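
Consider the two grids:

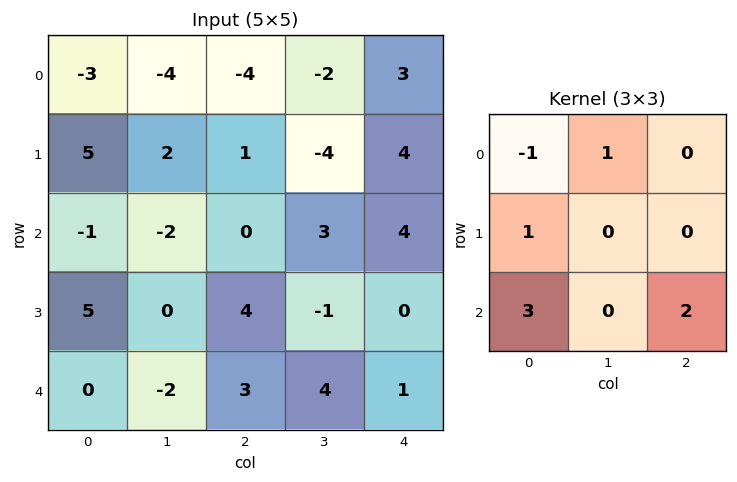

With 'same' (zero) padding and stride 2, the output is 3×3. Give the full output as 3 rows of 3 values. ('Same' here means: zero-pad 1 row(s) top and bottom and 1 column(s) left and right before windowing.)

Output[0,0]: The receptive field on the zero-padded input at this output position is [0 0 0 / 0 -3 -4 / 0 5 2]. Elementwise product with the kernel and sum: 0·-1 + 0·1 + 0·1 + 0·3 + 2·2.

4 -6 -14
5 -5 8
5 2 5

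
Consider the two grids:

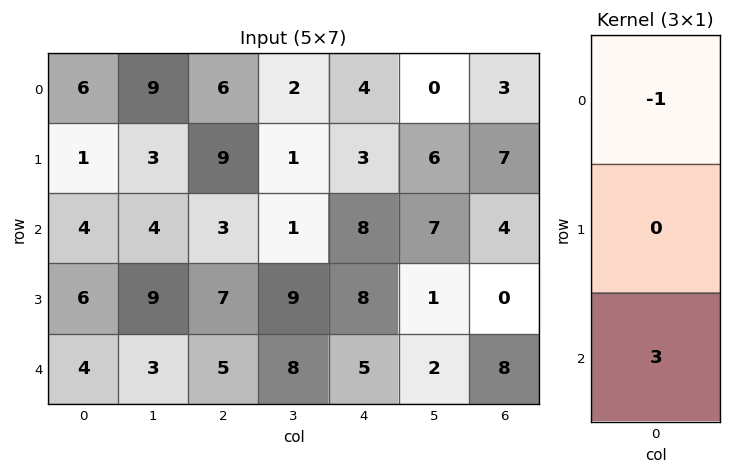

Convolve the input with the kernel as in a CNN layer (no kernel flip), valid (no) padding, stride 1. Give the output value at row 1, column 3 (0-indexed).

26

The receptive field on the input at this output position is [1 / 1 / 9]. Elementwise product with the kernel and sum: 1·-1 + 9·3.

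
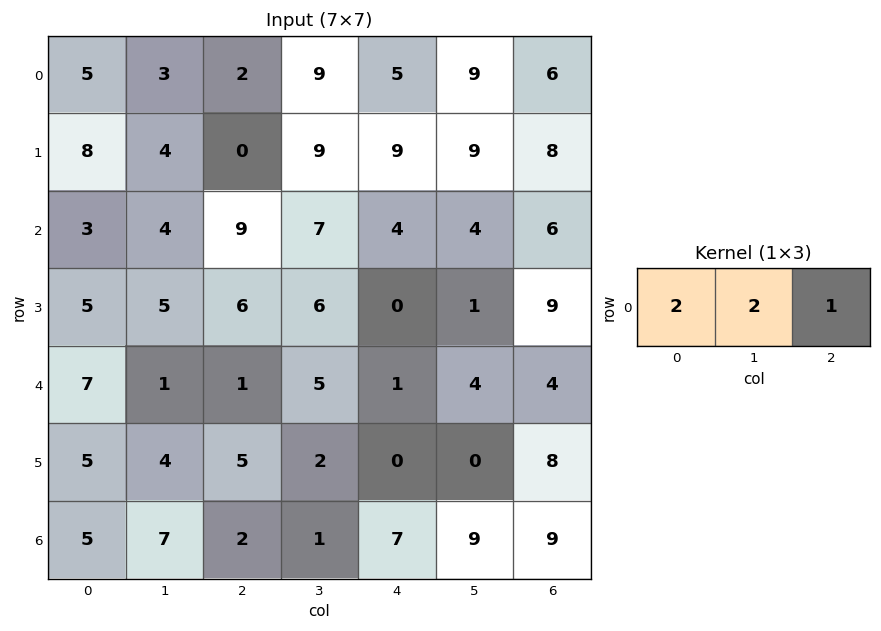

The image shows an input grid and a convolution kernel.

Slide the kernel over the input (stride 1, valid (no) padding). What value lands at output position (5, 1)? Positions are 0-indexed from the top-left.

20

The receptive field on the input at this output position is [4 5 2]. Elementwise product with the kernel and sum: 4·2 + 5·2 + 2·1.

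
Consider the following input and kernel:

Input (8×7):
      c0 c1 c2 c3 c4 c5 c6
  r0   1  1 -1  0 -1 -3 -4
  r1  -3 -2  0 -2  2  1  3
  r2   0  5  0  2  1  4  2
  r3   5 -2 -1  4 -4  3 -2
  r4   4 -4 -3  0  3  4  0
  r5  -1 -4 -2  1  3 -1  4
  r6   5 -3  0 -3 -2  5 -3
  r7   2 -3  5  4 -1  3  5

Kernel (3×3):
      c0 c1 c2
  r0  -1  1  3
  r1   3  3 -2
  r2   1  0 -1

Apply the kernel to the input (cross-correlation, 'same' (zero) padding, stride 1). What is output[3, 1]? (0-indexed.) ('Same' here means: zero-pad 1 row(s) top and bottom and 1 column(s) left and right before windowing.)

The receptive field on the zero-padded input at this output position is [0 5 0 / 5 -2 -1 / 4 -4 -3]. Elementwise product with the kernel and sum: 0·-1 + 5·1 + 0·3 + 5·3 + -2·3 + -1·-2 + 4·1 + -3·-1.

23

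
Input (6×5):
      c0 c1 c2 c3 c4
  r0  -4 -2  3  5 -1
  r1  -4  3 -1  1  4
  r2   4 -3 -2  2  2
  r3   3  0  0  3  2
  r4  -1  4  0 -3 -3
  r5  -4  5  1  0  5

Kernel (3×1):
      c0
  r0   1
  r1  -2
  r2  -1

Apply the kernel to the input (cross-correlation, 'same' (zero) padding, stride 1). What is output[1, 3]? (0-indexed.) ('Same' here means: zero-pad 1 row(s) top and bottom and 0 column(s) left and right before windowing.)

The receptive field on the zero-padded input at this output position is [5 / 1 / 2]. Elementwise product with the kernel and sum: 5·1 + 1·-2 + 2·-1.

1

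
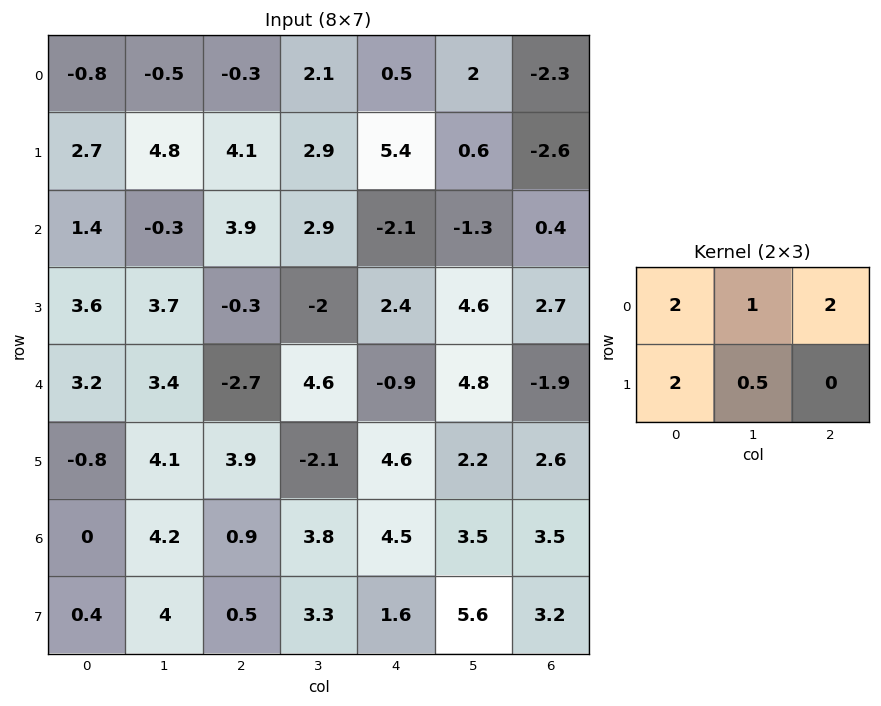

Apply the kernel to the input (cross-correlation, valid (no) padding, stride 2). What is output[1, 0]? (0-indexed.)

19.35

The receptive field on the input at this output position is [1.4 -0.3 3.9 / 3.6 3.7 -0.3]. Elementwise product with the kernel and sum: 1.4·2 + -0.3·1 + 3.9·2 + 3.6·2 + 3.7·0.5.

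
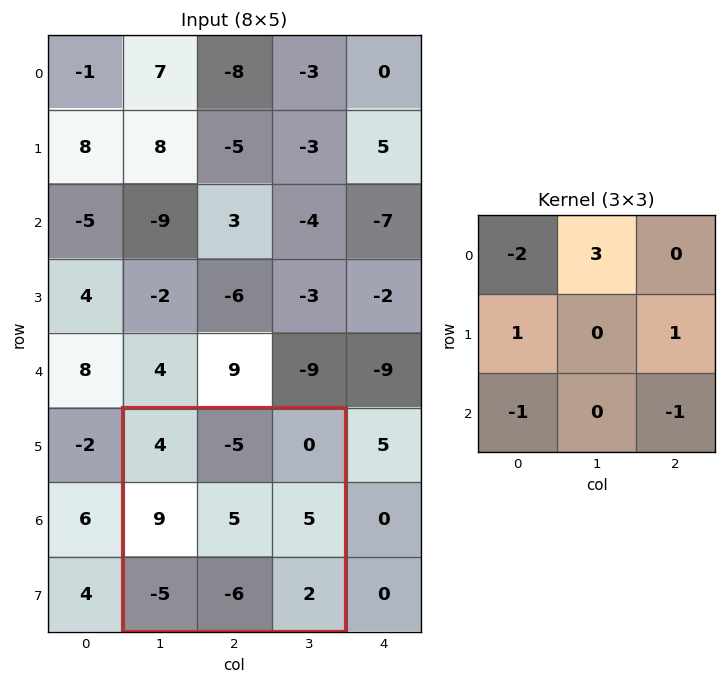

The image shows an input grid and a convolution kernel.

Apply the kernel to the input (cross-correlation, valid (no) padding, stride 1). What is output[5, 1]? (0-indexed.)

-6

The receptive field on the input at this output position is [4 -5 0 / 9 5 5 / -5 -6 2]. Elementwise product with the kernel and sum: 4·-2 + -5·3 + 9·1 + 5·1 + -5·-1 + 2·-1.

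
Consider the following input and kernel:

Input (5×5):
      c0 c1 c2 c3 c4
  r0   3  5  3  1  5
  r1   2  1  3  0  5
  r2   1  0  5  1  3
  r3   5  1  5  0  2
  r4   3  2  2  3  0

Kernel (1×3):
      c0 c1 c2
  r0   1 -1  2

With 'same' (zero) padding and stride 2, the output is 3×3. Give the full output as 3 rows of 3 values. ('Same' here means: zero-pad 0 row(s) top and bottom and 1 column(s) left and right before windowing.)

7 4 -4
-1 -3 -2
1 6 3

Output[0,0]: The receptive field on the zero-padded input at this output position is [0 3 5]. Elementwise product with the kernel and sum: 0·1 + 3·-1 + 5·2.
Output[0,1]: The receptive field on the zero-padded input at this output position is [5 3 1]. Elementwise product with the kernel and sum: 5·1 + 3·-1 + 1·2.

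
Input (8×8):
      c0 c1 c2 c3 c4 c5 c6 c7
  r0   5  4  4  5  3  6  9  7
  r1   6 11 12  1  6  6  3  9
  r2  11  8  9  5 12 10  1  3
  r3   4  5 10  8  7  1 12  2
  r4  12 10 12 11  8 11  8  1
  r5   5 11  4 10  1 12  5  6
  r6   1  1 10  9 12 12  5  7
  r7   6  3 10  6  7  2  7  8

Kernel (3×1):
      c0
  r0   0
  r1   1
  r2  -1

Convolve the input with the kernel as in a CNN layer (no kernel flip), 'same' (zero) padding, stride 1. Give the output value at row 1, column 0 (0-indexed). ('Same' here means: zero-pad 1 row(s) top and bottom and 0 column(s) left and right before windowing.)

-5

The receptive field on the zero-padded input at this output position is [5 / 6 / 11]. Elementwise product with the kernel and sum: 6·1 + 11·-1.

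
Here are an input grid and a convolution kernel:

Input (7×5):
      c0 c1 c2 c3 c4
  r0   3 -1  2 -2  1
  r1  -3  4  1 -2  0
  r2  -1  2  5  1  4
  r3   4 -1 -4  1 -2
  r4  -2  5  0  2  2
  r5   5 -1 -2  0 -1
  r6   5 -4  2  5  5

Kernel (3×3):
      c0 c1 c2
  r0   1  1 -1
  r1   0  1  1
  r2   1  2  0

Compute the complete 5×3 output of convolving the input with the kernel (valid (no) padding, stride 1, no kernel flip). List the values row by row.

Output[0,0]: The receptive field on the input at this output position is [3 -1 2 / -3 4 1 / -1 2 5]. Elementwise product with the kernel and sum: 3·1 + -1·1 + 2·-1 + 4·1 + 1·1 + -1·1 + 2·2.

8 14 4
9 4 2
-1 8 5
15 -9 1
-3 1 11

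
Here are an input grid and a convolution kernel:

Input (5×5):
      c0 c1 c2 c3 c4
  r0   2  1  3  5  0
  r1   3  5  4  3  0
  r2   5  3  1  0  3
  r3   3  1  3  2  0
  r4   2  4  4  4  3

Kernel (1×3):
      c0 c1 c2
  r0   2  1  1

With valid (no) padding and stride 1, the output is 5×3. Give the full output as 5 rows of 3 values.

8 10 11
15 17 11
14 7 5
10 7 8
12 16 15

Output[0,0]: The receptive field on the input at this output position is [2 1 3]. Elementwise product with the kernel and sum: 2·2 + 1·1 + 3·1.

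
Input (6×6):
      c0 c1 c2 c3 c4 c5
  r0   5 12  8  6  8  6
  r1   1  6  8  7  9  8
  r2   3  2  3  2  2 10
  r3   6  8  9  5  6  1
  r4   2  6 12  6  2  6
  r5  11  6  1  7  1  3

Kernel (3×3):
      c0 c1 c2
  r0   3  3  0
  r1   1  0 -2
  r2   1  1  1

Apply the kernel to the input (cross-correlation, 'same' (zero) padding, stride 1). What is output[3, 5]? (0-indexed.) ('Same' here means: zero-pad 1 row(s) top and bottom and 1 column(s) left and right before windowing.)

50

The receptive field on the zero-padded input at this output position is [2 10 0 / 6 1 0 / 2 6 0]. Elementwise product with the kernel and sum: 2·3 + 10·3 + 6·1 + 0·-2 + 2·1 + 6·1 + 0·1.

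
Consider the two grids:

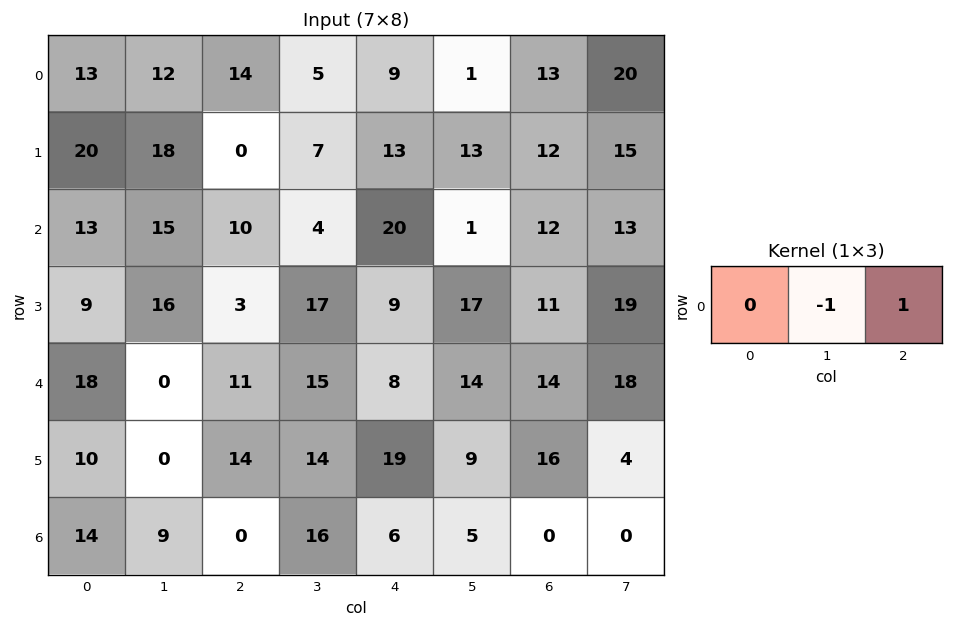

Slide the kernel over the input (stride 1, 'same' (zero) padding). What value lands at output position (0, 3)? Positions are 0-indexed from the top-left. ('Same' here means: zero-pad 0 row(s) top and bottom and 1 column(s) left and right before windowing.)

4

The receptive field on the zero-padded input at this output position is [14 5 9]. Elementwise product with the kernel and sum: 5·-1 + 9·1.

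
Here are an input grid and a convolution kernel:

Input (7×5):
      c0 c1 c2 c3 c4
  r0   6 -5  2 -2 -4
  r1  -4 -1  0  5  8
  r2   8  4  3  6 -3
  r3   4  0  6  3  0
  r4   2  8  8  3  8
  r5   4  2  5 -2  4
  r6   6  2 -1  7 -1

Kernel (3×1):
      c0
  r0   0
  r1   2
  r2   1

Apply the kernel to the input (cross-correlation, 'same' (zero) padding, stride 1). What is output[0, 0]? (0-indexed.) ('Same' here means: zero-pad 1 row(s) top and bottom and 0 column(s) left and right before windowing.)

The receptive field on the zero-padded input at this output position is [0 / 6 / -4]. Elementwise product with the kernel and sum: 6·2 + -4·1.

8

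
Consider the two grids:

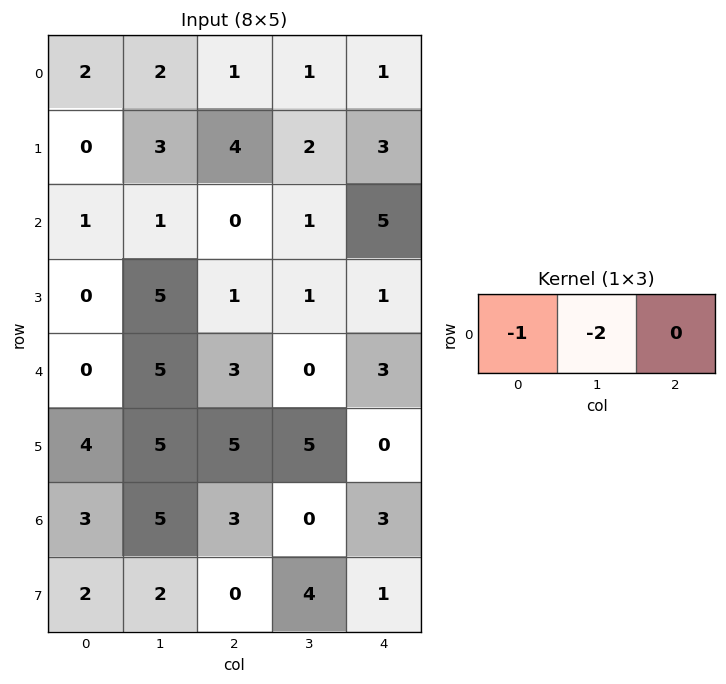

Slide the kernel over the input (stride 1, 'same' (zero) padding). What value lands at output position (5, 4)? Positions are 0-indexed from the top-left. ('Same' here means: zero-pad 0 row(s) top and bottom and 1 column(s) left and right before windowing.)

The receptive field on the zero-padded input at this output position is [5 0 0]. Elementwise product with the kernel and sum: 5·-1 + 0·-2.

-5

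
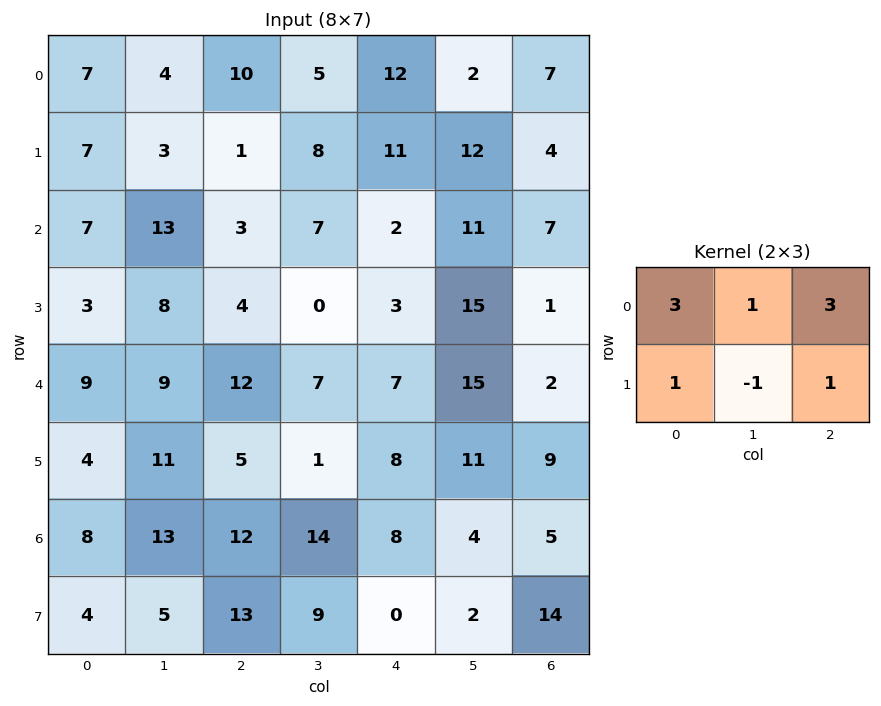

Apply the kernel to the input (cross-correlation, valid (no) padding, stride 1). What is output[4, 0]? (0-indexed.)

The receptive field on the input at this output position is [9 9 12 / 4 11 5]. Elementwise product with the kernel and sum: 9·3 + 9·1 + 12·3 + 4·1 + 11·-1 + 5·1.

70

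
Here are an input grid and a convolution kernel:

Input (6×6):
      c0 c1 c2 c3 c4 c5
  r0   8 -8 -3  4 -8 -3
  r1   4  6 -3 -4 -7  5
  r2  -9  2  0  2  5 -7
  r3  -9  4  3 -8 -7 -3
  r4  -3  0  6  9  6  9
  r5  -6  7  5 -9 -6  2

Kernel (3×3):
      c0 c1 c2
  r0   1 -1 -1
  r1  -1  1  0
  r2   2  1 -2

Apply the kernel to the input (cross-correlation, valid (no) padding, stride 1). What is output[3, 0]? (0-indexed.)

The receptive field on the input at this output position is [-9 4 3 / -3 0 6 / -6 7 5]. Elementwise product with the kernel and sum: -9·1 + 4·-1 + 3·-1 + -3·-1 + 0·1 + -6·2 + 7·1 + 5·-2.

-28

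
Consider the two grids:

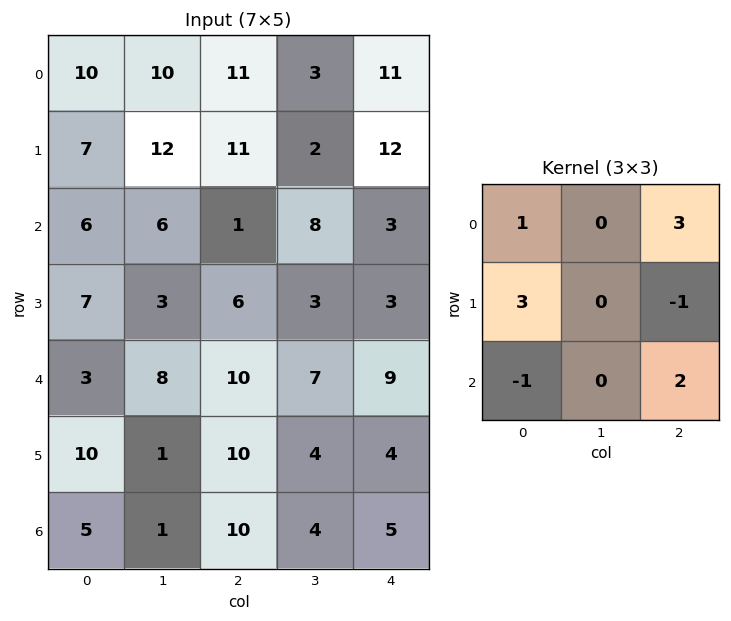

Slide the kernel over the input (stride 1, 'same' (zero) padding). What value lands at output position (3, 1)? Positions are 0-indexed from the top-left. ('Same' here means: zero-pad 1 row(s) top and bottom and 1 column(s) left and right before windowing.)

The receptive field on the zero-padded input at this output position is [6 6 1 / 7 3 6 / 3 8 10]. Elementwise product with the kernel and sum: 6·1 + 1·3 + 7·3 + 6·-1 + 3·-1 + 10·2.

41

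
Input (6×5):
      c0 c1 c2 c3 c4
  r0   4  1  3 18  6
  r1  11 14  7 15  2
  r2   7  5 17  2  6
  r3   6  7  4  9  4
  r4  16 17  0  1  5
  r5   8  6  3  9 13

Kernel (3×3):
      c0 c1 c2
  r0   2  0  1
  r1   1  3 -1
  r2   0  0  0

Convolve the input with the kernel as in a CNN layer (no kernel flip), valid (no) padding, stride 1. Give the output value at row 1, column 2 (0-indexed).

The receptive field on the input at this output position is [7 15 2 / 17 2 6 / 4 9 4]. Elementwise product with the kernel and sum: 7·2 + 2·1 + 17·1 + 2·3 + 6·-1.

33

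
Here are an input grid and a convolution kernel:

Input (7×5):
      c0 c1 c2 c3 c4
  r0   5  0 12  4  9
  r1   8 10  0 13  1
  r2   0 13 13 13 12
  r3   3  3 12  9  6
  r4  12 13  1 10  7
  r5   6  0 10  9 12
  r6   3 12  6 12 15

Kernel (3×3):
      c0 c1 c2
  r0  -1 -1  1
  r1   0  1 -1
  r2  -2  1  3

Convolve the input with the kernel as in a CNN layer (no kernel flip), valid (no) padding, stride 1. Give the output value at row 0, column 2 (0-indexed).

The receptive field on the input at this output position is [12 4 9 / 0 13 1 / 13 13 12]. Elementwise product with the kernel and sum: 12·-1 + 4·-1 + 9·1 + 13·1 + 1·-1 + 13·-2 + 13·1 + 12·3.

28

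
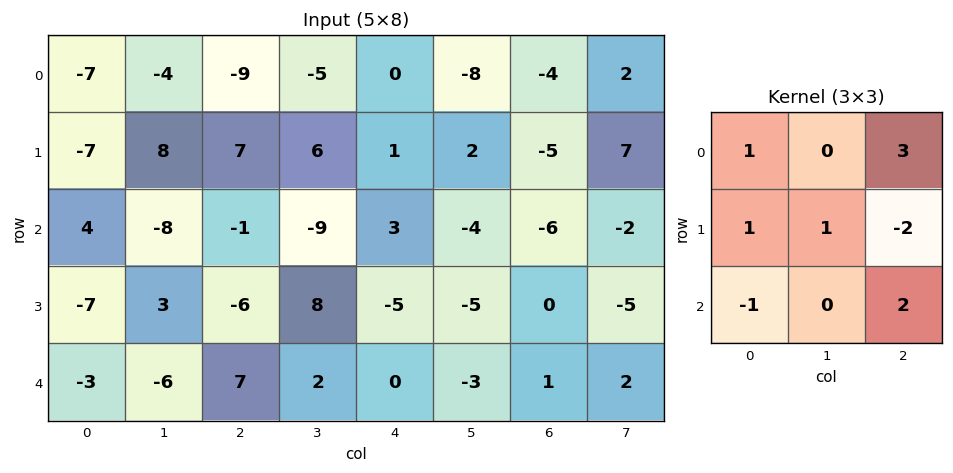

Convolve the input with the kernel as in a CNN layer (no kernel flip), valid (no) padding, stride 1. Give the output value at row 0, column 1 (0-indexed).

-26

The receptive field on the input at this output position is [-4 -9 -5 / 8 7 6 / -8 -1 -9]. Elementwise product with the kernel and sum: -4·1 + -5·3 + 8·1 + 7·1 + 6·-2 + -8·-1 + -9·2.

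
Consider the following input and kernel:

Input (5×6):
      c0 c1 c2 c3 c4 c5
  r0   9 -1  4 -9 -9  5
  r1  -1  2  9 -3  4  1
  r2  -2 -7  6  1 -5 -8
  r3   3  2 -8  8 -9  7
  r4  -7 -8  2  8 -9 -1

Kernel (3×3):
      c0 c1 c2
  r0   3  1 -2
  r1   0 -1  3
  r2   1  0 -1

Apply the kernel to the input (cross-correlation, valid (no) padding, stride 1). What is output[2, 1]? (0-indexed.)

The receptive field on the input at this output position is [-7 6 1 / 2 -8 8 / -8 2 8]. Elementwise product with the kernel and sum: -7·3 + 6·1 + 1·-2 + -8·-1 + 8·3 + -8·1 + 8·-1.

-1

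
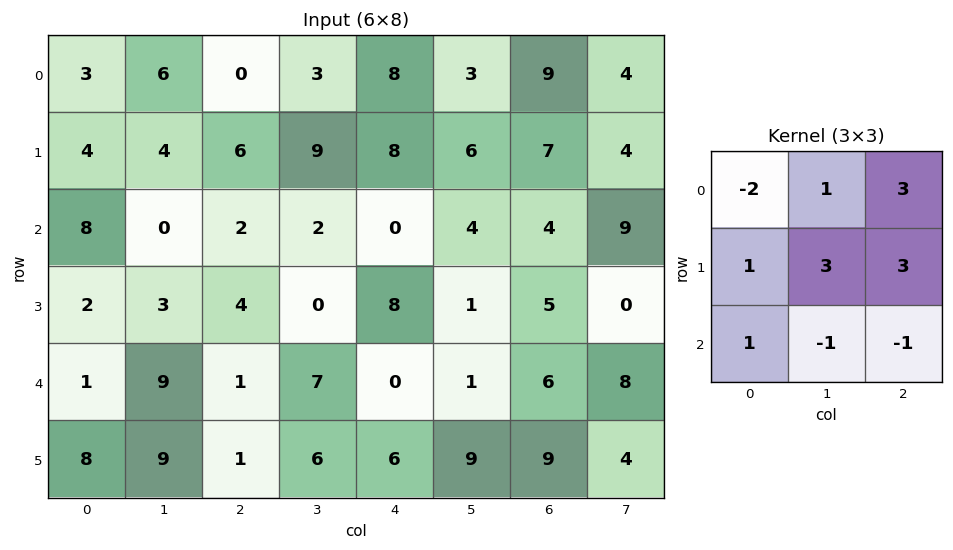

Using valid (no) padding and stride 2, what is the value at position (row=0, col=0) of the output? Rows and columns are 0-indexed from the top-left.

The receptive field on the input at this output position is [3 6 0 / 4 4 6 / 8 0 2]. Elementwise product with the kernel and sum: 3·-2 + 6·1 + 0·3 + 4·1 + 4·3 + 6·3 + 8·1 + 0·-1 + 2·-1.

40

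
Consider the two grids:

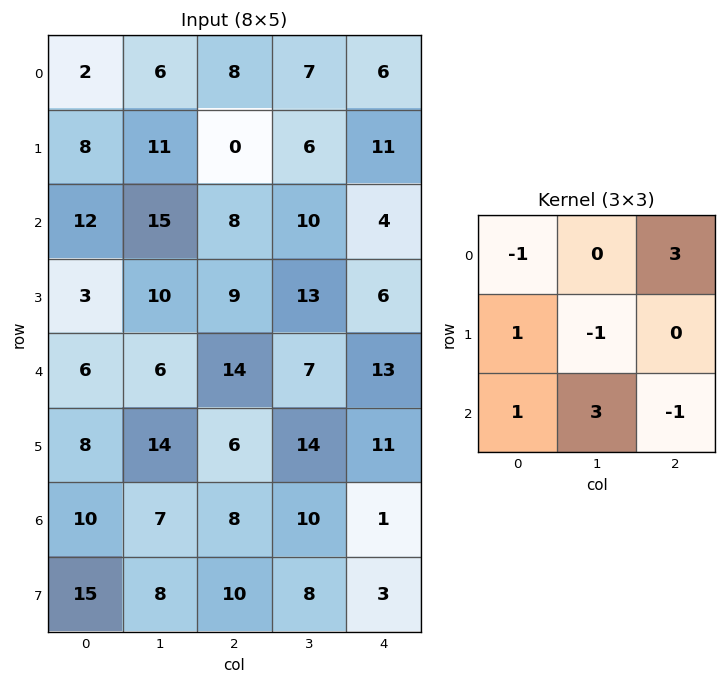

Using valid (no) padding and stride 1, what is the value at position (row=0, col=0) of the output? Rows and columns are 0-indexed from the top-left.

68

The receptive field on the input at this output position is [2 6 8 / 8 11 0 / 12 15 8]. Elementwise product with the kernel and sum: 2·-1 + 8·3 + 8·1 + 11·-1 + 12·1 + 15·3 + 8·-1.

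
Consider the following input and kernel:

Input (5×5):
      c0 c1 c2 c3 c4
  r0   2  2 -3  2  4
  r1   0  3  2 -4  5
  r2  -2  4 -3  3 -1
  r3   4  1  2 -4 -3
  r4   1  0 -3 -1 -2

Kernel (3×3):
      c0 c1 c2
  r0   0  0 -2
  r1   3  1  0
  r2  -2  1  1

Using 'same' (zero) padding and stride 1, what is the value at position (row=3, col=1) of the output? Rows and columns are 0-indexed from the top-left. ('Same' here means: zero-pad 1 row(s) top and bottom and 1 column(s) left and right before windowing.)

14

The receptive field on the zero-padded input at this output position is [-2 4 -3 / 4 1 2 / 1 0 -3]. Elementwise product with the kernel and sum: -3·-2 + 4·3 + 1·1 + 1·-2 + 0·1 + -3·1.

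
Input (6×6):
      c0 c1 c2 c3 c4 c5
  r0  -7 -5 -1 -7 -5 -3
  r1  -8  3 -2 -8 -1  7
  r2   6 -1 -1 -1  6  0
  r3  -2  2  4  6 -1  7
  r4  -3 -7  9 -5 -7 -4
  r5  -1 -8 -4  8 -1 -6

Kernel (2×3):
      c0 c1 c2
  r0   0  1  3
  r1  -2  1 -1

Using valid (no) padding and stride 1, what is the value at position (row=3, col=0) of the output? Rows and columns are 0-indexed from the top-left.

The receptive field on the input at this output position is [-2 2 4 / -3 -7 9]. Elementwise product with the kernel and sum: 2·1 + 4·3 + -3·-2 + -7·1 + 9·-1.

4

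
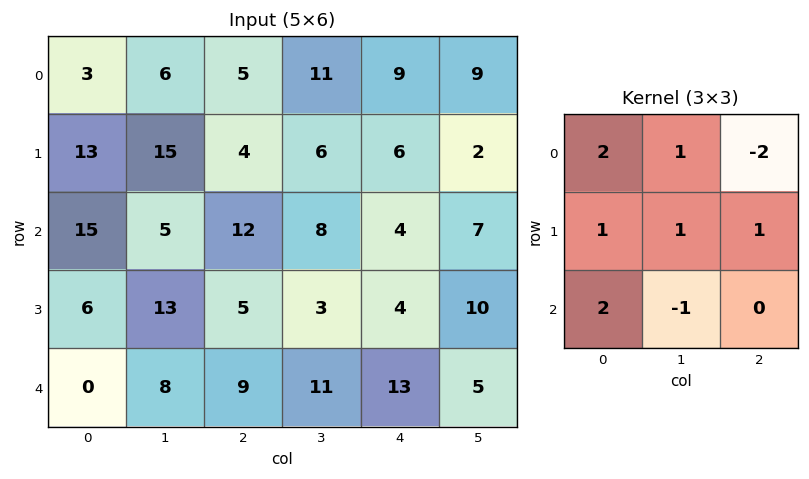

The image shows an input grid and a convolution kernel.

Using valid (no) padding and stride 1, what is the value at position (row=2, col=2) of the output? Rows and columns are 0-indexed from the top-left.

43

The receptive field on the input at this output position is [12 8 4 / 5 3 4 / 9 11 13]. Elementwise product with the kernel and sum: 12·2 + 8·1 + 4·-2 + 5·1 + 3·1 + 4·1 + 9·2 + 11·-1.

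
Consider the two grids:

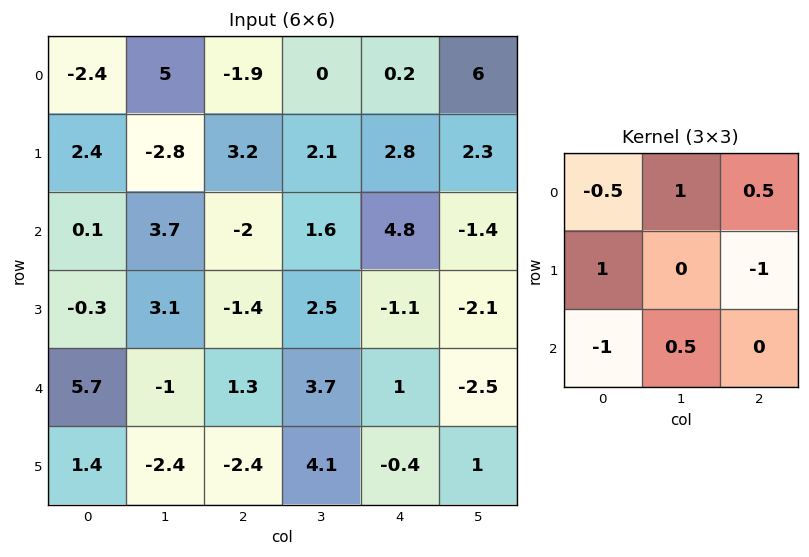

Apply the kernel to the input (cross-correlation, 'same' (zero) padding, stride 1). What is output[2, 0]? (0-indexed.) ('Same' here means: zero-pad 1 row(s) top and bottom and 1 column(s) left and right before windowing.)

-2.85

The receptive field on the zero-padded input at this output position is [0 2.4 -2.8 / 0 0.1 3.7 / 0 -0.3 3.1]. Elementwise product with the kernel and sum: 0·-0.5 + 2.4·1 + -2.8·0.5 + 0·1 + 3.7·-1 + 0·-1 + -0.3·0.5.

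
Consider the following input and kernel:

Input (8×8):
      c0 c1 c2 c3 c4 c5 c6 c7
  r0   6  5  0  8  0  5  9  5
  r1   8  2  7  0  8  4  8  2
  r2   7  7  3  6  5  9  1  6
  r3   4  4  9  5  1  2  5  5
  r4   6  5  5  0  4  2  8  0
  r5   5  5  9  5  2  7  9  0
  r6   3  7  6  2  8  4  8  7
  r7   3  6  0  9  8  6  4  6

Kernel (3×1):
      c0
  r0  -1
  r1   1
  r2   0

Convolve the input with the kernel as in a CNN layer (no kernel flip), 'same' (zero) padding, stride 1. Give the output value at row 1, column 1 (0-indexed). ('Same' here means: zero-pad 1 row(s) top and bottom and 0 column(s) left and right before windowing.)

The receptive field on the zero-padded input at this output position is [5 / 2 / 7]. Elementwise product with the kernel and sum: 5·-1 + 2·1.

-3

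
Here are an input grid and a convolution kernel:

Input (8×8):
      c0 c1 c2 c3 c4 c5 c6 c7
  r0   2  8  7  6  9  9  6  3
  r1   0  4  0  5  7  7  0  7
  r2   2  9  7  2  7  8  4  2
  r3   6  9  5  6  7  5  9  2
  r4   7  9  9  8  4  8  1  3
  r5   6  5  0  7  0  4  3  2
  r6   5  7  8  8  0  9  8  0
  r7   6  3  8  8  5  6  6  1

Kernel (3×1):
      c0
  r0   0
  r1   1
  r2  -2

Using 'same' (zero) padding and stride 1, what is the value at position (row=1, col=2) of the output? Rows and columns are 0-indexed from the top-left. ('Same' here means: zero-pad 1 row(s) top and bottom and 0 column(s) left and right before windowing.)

The receptive field on the zero-padded input at this output position is [7 / 0 / 7]. Elementwise product with the kernel and sum: 0·1 + 7·-2.

-14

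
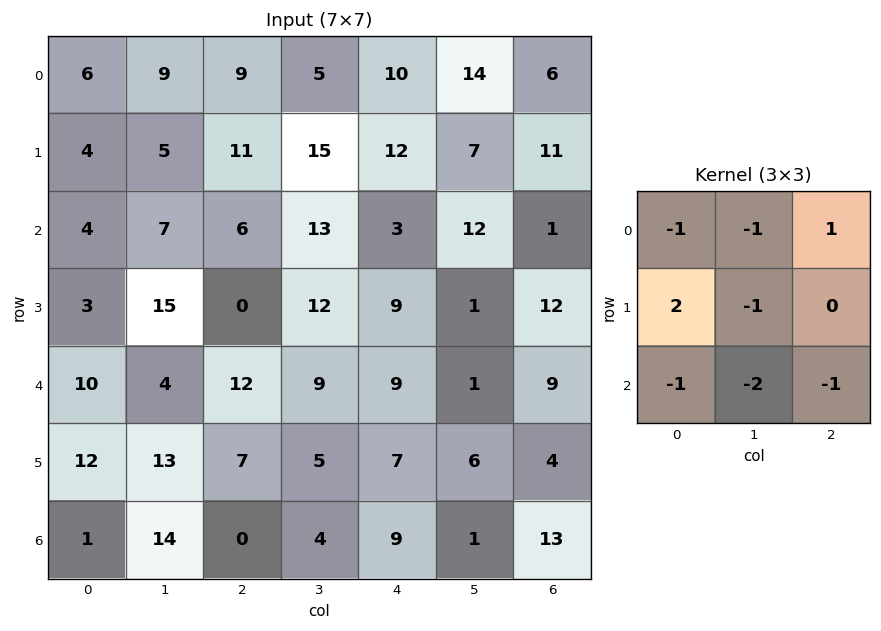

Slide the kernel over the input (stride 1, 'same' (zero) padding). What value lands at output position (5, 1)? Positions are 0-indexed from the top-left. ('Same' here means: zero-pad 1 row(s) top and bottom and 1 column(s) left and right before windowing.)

The receptive field on the zero-padded input at this output position is [10 4 12 / 12 13 7 / 1 14 0]. Elementwise product with the kernel and sum: 10·-1 + 4·-1 + 12·1 + 12·2 + 13·-1 + 1·-1 + 14·-2 + 0·-1.

-20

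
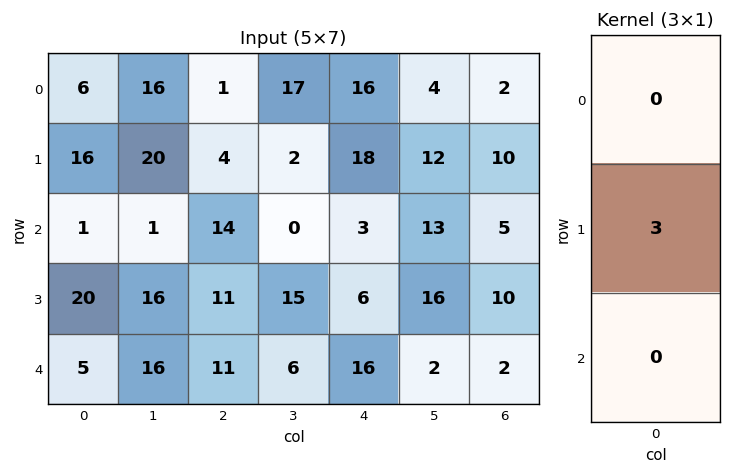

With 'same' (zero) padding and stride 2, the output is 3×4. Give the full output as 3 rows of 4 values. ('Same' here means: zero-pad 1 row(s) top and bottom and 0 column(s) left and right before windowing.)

18 3 48 6
3 42 9 15
15 33 48 6

Output[0,0]: The receptive field on the zero-padded input at this output position is [0 / 6 / 16]. Elementwise product with the kernel and sum: 6·3.
Output[0,1]: The receptive field on the zero-padded input at this output position is [0 / 1 / 4]. Elementwise product with the kernel and sum: 1·3.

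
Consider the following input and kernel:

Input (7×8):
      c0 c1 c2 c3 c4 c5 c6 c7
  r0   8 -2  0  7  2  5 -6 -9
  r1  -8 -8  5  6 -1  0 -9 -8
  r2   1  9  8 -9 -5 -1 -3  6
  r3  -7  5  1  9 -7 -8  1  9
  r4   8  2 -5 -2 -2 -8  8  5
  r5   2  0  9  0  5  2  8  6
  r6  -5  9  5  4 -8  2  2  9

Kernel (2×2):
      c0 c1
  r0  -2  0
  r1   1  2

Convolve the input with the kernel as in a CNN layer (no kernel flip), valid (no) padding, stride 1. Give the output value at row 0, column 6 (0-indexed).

The receptive field on the input at this output position is [-6 -9 / -9 -8]. Elementwise product with the kernel and sum: -6·-2 + -9·1 + -8·2.

-13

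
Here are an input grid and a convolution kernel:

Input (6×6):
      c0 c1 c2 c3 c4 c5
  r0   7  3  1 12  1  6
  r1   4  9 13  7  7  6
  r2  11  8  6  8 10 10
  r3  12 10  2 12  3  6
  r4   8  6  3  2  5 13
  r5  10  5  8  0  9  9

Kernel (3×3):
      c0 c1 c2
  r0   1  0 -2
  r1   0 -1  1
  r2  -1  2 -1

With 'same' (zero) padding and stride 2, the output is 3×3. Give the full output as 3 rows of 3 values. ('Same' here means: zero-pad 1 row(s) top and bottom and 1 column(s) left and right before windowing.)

-5 21 6
-7 -21 -17
-7 -4 17

Output[0,0]: The receptive field on the zero-padded input at this output position is [0 0 0 / 0 7 3 / 0 4 9]. Elementwise product with the kernel and sum: 0·1 + 0·-2 + 7·-1 + 3·1 + 0·-1 + 4·2 + 9·-1.
Output[0,1]: The receptive field on the zero-padded input at this output position is [0 0 0 / 3 1 12 / 9 13 7]. Elementwise product with the kernel and sum: 0·1 + 0·-2 + 1·-1 + 12·1 + 9·-1 + 13·2 + 7·-1.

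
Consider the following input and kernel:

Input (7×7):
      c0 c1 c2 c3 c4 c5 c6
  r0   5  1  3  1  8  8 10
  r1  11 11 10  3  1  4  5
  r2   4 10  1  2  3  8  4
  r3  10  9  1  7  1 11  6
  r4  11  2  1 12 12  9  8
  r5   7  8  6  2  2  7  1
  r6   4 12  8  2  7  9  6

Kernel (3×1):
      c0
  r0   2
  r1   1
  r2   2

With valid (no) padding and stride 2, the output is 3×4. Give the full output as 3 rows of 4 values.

Output[0,0]: The receptive field on the input at this output position is [5 / 11 / 4]. Elementwise product with the kernel and sum: 5·2 + 11·1 + 4·2.

29 18 23 33
40 5 31 30
37 24 40 29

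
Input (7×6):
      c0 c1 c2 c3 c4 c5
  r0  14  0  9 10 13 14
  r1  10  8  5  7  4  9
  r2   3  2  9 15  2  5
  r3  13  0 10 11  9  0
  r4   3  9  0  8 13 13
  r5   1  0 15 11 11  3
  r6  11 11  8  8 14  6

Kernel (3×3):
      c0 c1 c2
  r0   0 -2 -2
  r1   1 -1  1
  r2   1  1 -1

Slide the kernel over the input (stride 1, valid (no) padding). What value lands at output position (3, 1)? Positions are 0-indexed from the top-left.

The receptive field on the input at this output position is [0 10 11 / 9 0 8 / 0 15 11]. Elementwise product with the kernel and sum: 10·-2 + 11·-2 + 9·1 + 0·-1 + 8·1 + 0·1 + 15·1 + 11·-1.

-21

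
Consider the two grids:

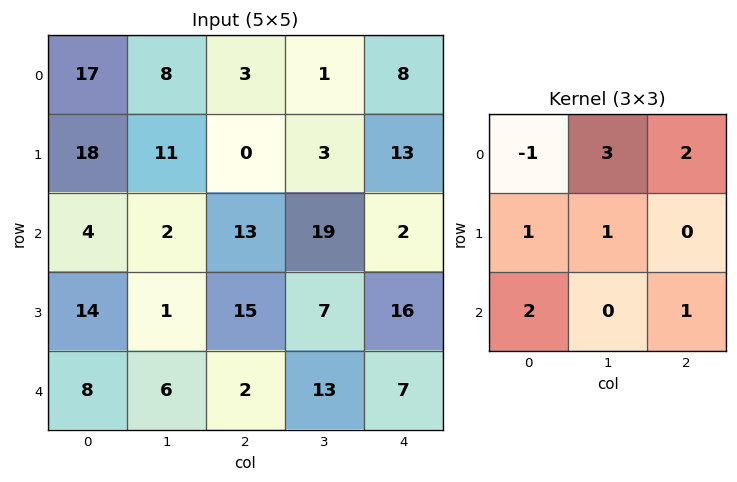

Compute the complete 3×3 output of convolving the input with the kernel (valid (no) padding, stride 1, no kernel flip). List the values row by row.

Output[0,0]: The receptive field on the input at this output position is [17 8 3 / 18 11 0 / 4 2 13]. Elementwise product with the kernel and sum: 17·-1 + 8·3 + 3·2 + 18·1 + 11·1 + 4·2 + 13·1.

63 37 47
64 19 113
61 116 81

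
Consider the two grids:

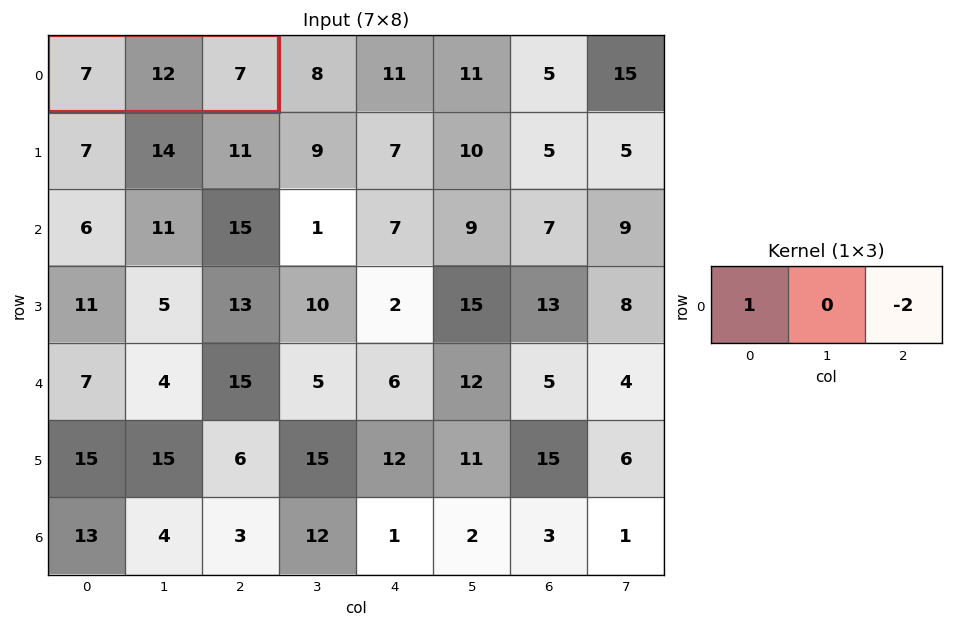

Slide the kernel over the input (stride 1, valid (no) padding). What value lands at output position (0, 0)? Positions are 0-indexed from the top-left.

-7

The receptive field on the input at this output position is [7 12 7]. Elementwise product with the kernel and sum: 7·1 + 7·-2.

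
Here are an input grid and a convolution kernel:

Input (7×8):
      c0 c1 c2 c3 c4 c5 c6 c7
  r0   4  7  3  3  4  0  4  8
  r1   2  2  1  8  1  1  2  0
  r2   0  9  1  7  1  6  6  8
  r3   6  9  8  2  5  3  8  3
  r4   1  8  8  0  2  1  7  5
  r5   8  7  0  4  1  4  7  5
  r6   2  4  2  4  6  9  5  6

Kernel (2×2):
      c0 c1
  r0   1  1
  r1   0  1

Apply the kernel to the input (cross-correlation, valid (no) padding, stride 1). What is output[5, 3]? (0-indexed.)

11

The receptive field on the input at this output position is [4 1 / 4 6]. Elementwise product with the kernel and sum: 4·1 + 1·1 + 6·1.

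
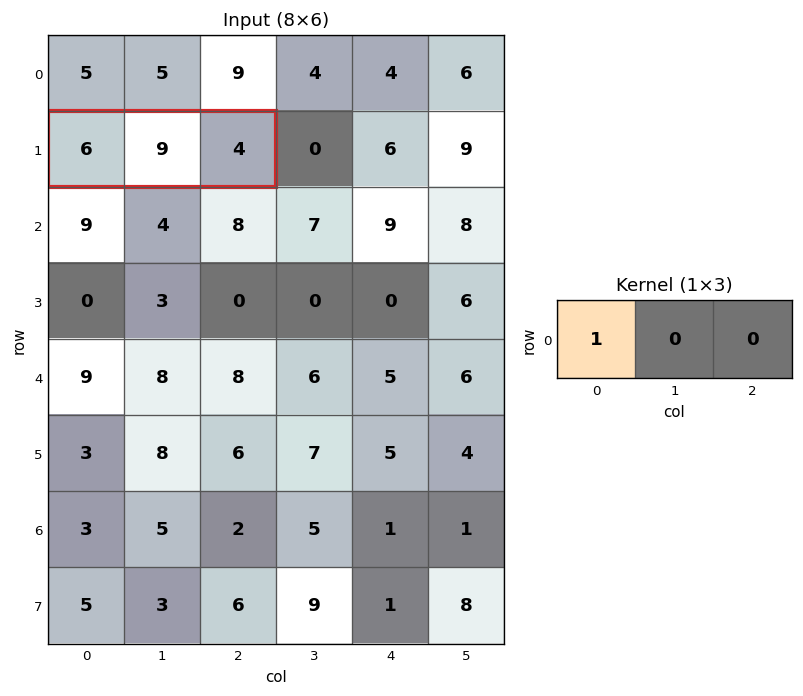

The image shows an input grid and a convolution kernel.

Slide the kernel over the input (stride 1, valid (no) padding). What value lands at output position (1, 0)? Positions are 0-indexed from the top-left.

6

The receptive field on the input at this output position is [6 9 4]. Elementwise product with the kernel and sum: 6·1.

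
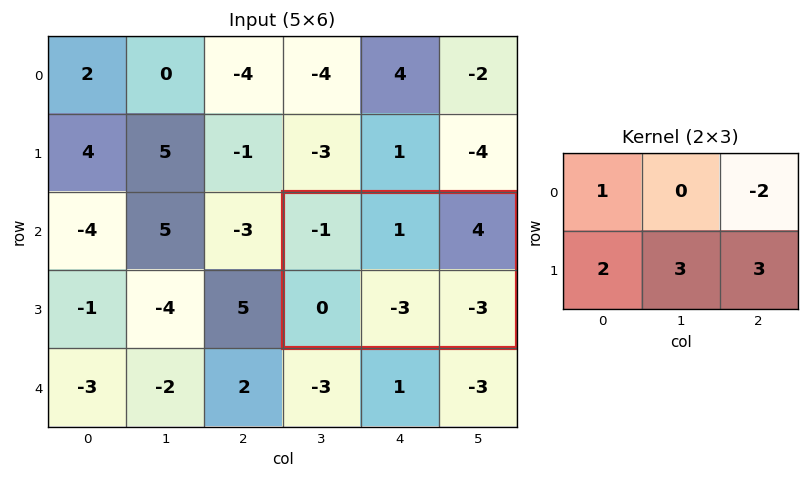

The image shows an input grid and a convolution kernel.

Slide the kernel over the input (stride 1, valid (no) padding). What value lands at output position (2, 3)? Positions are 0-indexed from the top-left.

-27

The receptive field on the input at this output position is [-1 1 4 / 0 -3 -3]. Elementwise product with the kernel and sum: -1·1 + 4·-2 + 0·2 + -3·3 + -3·3.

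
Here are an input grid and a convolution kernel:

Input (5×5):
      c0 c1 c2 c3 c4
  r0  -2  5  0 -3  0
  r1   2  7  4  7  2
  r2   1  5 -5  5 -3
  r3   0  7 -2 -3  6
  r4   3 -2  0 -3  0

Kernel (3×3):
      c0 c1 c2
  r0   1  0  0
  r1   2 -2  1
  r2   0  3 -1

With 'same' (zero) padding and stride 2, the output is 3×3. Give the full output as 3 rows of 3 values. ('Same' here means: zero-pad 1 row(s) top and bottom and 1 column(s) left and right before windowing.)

Output[0,0]: The receptive field on the zero-padded input at this output position is [0 0 0 / 0 -2 5 / 0 2 7]. Elementwise product with the kernel and sum: 0·1 + 0·2 + -2·-2 + 5·1 + 2·3 + 7·-1.
Output[0,1]: The receptive field on the zero-padded input at this output position is [0 0 0 / 5 0 -3 / 7 4 7]. Elementwise product with the kernel and sum: 0·1 + 5·2 + 0·-2 + -3·1 + 4·3 + 7·-1.

8 12 0
-4 29 41
-8 0 -9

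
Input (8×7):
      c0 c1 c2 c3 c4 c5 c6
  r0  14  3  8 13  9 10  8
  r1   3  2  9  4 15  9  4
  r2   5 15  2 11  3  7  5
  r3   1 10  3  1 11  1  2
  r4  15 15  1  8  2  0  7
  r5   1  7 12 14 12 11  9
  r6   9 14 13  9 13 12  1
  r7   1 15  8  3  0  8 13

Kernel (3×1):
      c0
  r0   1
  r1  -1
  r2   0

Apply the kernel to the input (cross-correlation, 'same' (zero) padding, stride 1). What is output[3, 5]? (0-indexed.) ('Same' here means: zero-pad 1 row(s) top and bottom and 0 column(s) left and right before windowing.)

The receptive field on the zero-padded input at this output position is [7 / 1 / 0]. Elementwise product with the kernel and sum: 7·1 + 1·-1.

6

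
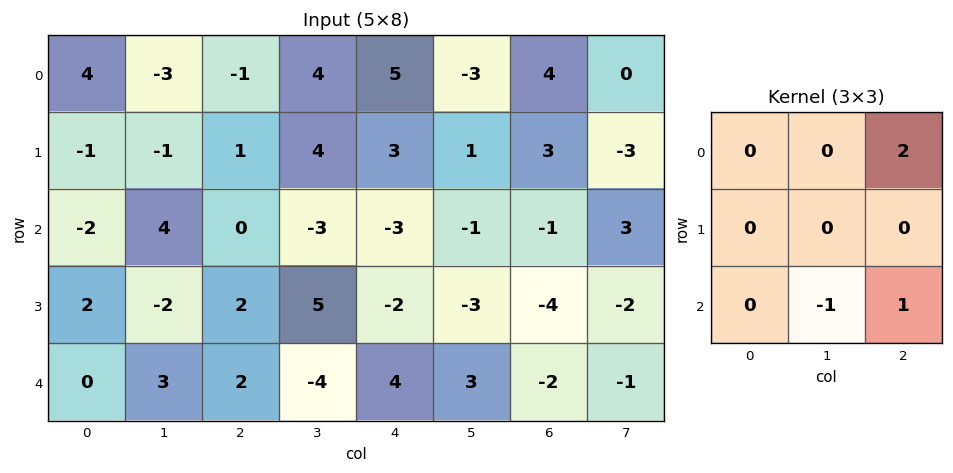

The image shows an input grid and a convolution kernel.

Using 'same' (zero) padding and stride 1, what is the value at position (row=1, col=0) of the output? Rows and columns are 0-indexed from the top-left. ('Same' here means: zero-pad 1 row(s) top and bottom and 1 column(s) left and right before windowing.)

The receptive field on the zero-padded input at this output position is [0 4 -3 / 0 -1 -1 / 0 -2 4]. Elementwise product with the kernel and sum: -3·2 + -2·-1 + 4·1.

0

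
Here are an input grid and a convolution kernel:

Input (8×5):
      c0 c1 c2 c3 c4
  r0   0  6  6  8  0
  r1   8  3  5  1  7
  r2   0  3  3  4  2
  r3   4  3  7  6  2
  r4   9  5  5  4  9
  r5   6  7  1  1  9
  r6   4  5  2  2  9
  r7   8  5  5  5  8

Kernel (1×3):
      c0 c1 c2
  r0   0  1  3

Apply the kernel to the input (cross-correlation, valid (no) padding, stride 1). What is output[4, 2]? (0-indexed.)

31

The receptive field on the input at this output position is [5 4 9]. Elementwise product with the kernel and sum: 4·1 + 9·3.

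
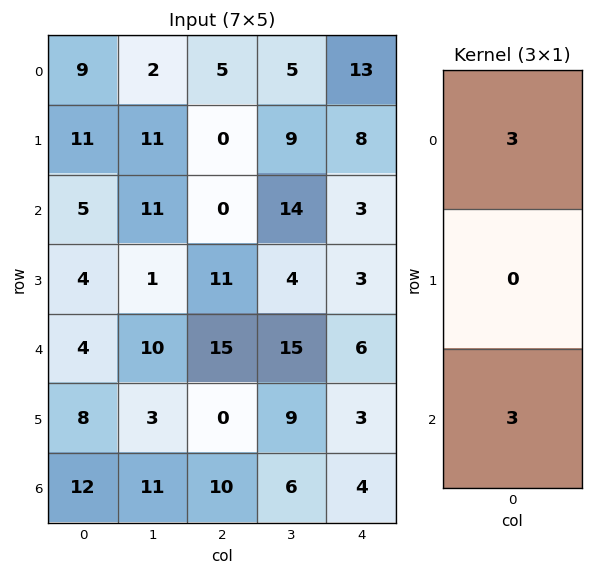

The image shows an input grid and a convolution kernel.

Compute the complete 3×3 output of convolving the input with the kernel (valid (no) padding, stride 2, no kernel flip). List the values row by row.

42 15 48
27 45 27
48 75 30

Output[0,0]: The receptive field on the input at this output position is [9 / 11 / 5]. Elementwise product with the kernel and sum: 9·3 + 5·3.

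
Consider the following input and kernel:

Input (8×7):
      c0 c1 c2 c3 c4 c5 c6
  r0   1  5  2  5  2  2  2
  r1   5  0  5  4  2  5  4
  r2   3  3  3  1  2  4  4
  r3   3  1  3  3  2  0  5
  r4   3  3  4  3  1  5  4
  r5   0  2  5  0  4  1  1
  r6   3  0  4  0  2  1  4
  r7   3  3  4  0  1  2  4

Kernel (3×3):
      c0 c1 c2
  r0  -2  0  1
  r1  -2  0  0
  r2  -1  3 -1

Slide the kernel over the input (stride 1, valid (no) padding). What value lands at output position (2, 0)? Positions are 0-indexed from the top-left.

The receptive field on the input at this output position is [3 3 3 / 3 1 3 / 3 3 4]. Elementwise product with the kernel and sum: 3·-2 + 3·1 + 3·-2 + 3·-1 + 3·3 + 4·-1.

-7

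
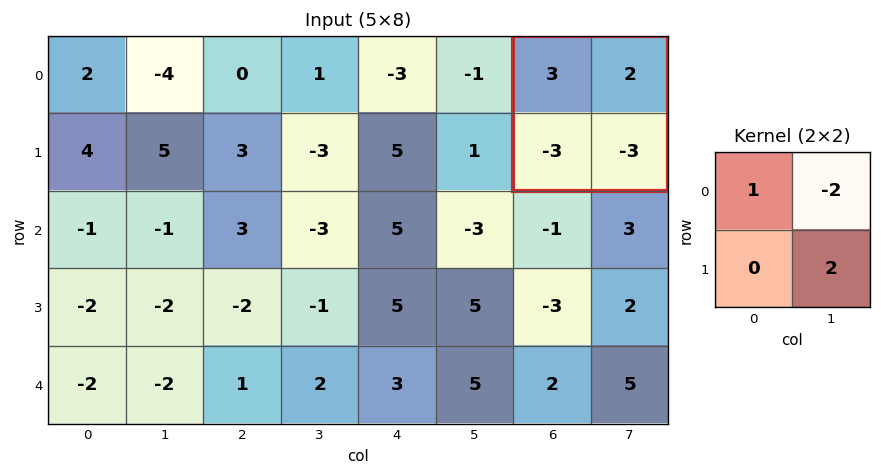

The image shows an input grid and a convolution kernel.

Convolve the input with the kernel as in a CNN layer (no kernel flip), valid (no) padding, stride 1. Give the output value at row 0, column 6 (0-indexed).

The receptive field on the input at this output position is [3 2 / -3 -3]. Elementwise product with the kernel and sum: 3·1 + 2·-2 + -3·2.

-7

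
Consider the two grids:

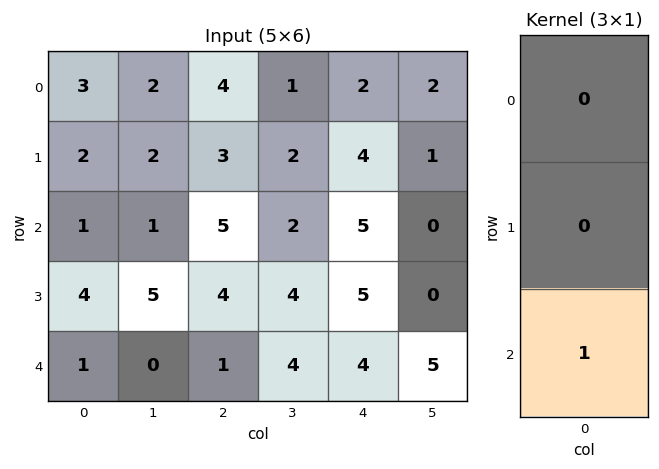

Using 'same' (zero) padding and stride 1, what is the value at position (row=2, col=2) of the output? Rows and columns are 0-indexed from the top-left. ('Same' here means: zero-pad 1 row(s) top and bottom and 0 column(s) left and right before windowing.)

4

The receptive field on the zero-padded input at this output position is [3 / 5 / 4]. Elementwise product with the kernel and sum: 4·1.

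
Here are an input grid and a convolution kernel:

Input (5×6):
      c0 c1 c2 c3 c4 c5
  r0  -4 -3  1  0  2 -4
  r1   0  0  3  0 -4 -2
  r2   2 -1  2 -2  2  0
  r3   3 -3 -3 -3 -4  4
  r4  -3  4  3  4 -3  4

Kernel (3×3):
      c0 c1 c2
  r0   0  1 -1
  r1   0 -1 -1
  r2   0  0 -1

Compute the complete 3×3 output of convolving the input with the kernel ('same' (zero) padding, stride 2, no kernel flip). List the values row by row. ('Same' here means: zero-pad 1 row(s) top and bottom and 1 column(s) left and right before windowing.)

Output[0,0]: The receptive field on the zero-padded input at this output position is [0 0 0 / 0 -4 -3 / 0 0 0]. Elementwise product with the kernel and sum: 0·1 + 0·-1 + -4·-1 + -3·-1 + 0·-1.
Output[0,1]: The receptive field on the zero-padded input at this output position is [0 0 0 / -3 1 0 / 0 3 0]. Elementwise product with the kernel and sum: 0·1 + 0·-1 + 1·-1 + 0·-1 + 0·-1.

7 -1 4
2 6 -8
5 -7 -9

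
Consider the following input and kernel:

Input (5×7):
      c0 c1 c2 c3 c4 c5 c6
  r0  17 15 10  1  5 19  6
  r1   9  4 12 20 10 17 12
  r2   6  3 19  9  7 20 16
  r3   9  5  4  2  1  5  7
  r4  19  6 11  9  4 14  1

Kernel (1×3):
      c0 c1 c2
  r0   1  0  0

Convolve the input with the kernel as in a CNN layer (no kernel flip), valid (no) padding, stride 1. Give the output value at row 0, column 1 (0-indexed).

The receptive field on the input at this output position is [15 10 1]. Elementwise product with the kernel and sum: 15·1.

15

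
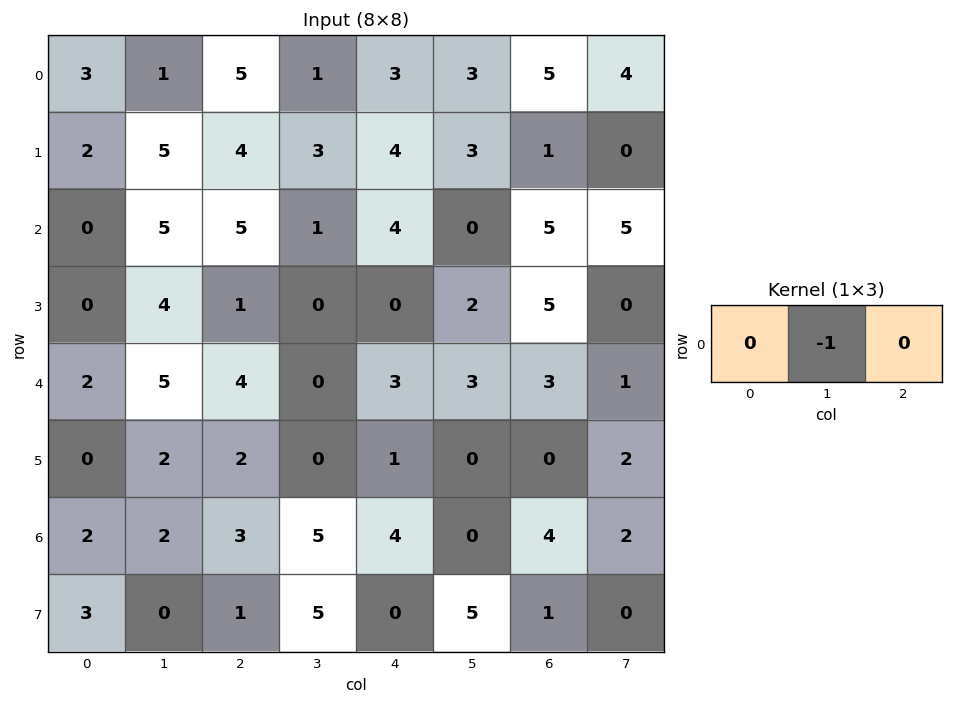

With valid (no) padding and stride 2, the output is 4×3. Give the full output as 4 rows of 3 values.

Output[0,0]: The receptive field on the input at this output position is [3 1 5]. Elementwise product with the kernel and sum: 1·-1.

-1 -1 -3
-5 -1 0
-5 0 -3
-2 -5 0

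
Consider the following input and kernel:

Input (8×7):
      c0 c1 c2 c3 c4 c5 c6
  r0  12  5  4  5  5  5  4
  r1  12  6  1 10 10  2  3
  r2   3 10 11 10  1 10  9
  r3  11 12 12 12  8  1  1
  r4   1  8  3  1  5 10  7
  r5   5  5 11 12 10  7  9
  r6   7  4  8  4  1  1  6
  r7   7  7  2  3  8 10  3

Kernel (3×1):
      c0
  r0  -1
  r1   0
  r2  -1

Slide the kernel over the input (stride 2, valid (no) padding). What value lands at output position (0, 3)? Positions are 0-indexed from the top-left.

The receptive field on the input at this output position is [4 / 3 / 9]. Elementwise product with the kernel and sum: 4·-1 + 9·-1.

-13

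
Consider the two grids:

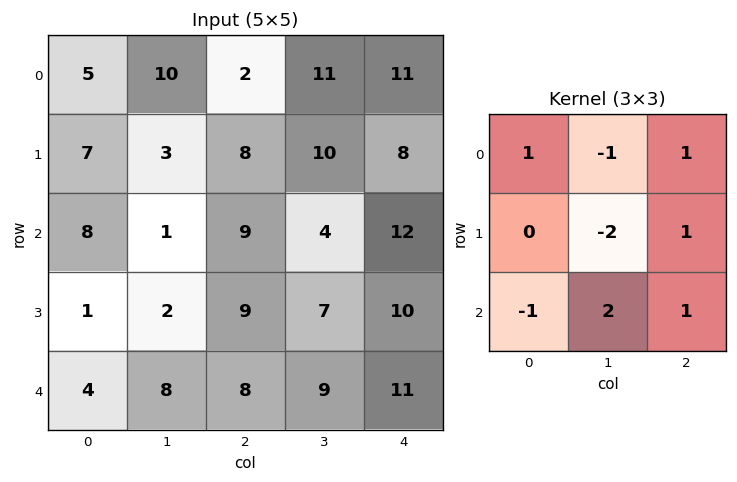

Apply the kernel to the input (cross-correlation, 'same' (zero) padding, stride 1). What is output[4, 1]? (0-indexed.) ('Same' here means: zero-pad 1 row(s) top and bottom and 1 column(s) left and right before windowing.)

0

The receptive field on the zero-padded input at this output position is [1 2 9 / 4 8 8 / 0 0 0]. Elementwise product with the kernel and sum: 1·1 + 2·-1 + 9·1 + 8·-2 + 8·1 + 0·-1 + 0·2 + 0·1.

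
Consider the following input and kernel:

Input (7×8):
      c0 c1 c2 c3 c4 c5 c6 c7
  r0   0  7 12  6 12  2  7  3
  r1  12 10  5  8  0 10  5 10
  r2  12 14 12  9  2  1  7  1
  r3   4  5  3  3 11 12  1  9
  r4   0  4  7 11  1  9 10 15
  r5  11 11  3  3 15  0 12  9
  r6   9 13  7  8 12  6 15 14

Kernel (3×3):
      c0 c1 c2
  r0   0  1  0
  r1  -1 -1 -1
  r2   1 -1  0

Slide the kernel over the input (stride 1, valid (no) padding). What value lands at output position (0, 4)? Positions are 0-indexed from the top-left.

The receptive field on the input at this output position is [12 2 7 / 0 10 5 / 2 1 7]. Elementwise product with the kernel and sum: 2·1 + 0·-1 + 10·-1 + 5·-1 + 2·1 + 1·-1.

-12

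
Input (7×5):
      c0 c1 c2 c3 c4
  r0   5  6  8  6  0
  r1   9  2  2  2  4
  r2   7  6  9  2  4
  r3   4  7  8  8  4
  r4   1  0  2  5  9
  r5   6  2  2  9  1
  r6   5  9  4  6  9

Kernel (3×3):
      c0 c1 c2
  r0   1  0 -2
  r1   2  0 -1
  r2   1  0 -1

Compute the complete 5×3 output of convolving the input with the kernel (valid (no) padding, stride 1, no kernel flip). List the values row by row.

Output[0,0]: The receptive field on the input at this output position is [5 6 8 / 9 2 2 / 7 6 9]. Elementwise product with the kernel and sum: 5·1 + 8·-2 + 9·2 + 2·-1 + 7·1 + 9·-1.
Output[0,1]: The receptive field on the input at this output position is [6 8 6 / 2 2 2 / 6 9 2]. Elementwise product with the kernel and sum: 6·1 + 6·-2 + 2·2 + 2·-1 + 6·1 + 2·-1.

3 0 13
6 7 12
-12 3 6
-8 -21 -4
8 -12 -18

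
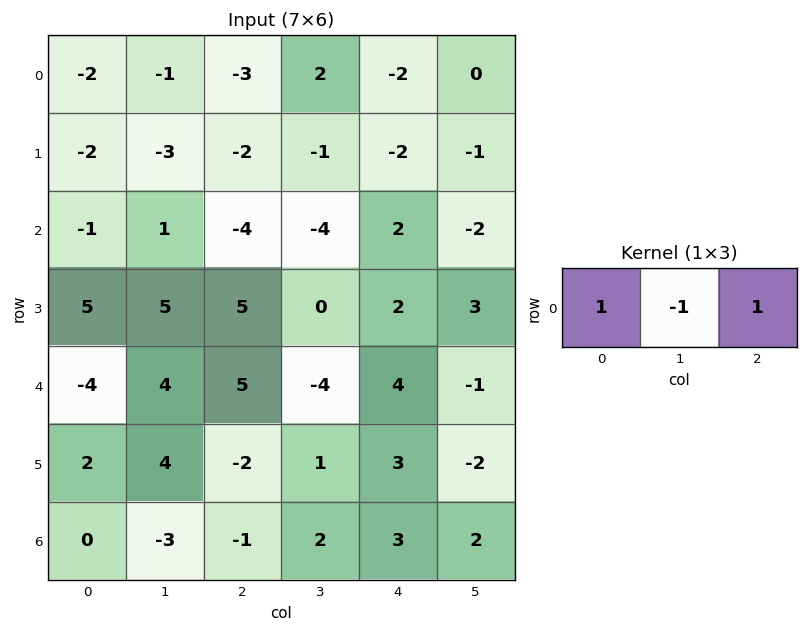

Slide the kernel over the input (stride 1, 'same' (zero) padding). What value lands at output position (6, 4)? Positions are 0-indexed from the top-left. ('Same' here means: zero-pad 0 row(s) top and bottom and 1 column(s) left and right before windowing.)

1

The receptive field on the zero-padded input at this output position is [2 3 2]. Elementwise product with the kernel and sum: 2·1 + 3·-1 + 2·1.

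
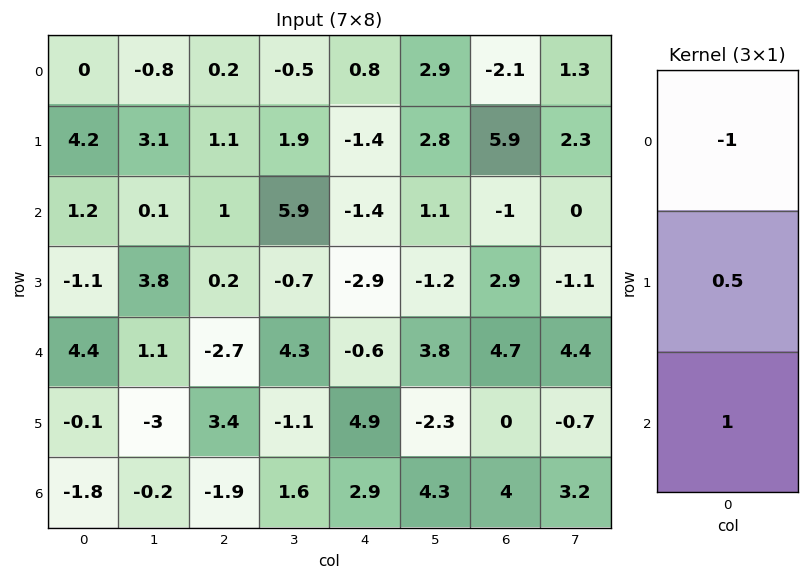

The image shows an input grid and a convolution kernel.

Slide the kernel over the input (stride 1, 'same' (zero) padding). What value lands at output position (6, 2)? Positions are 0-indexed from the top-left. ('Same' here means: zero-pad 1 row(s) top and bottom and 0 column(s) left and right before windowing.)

-4.35

The receptive field on the zero-padded input at this output position is [3.4 / -1.9 / 0]. Elementwise product with the kernel and sum: 3.4·-1 + -1.9·0.5 + 0·1.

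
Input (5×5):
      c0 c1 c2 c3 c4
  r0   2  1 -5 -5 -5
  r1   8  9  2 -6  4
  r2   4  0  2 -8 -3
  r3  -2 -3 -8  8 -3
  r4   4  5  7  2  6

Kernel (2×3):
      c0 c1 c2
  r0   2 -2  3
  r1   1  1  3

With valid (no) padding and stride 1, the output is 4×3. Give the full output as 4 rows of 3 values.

Output[0,0]: The receptive field on the input at this output position is [2 1 -5 / 8 9 2]. Elementwise product with the kernel and sum: 2·2 + 1·-2 + -5·3 + 8·1 + 9·1 + 2·3.

10 -10 -7
14 -26 13
-15 -15 2
8 52 -14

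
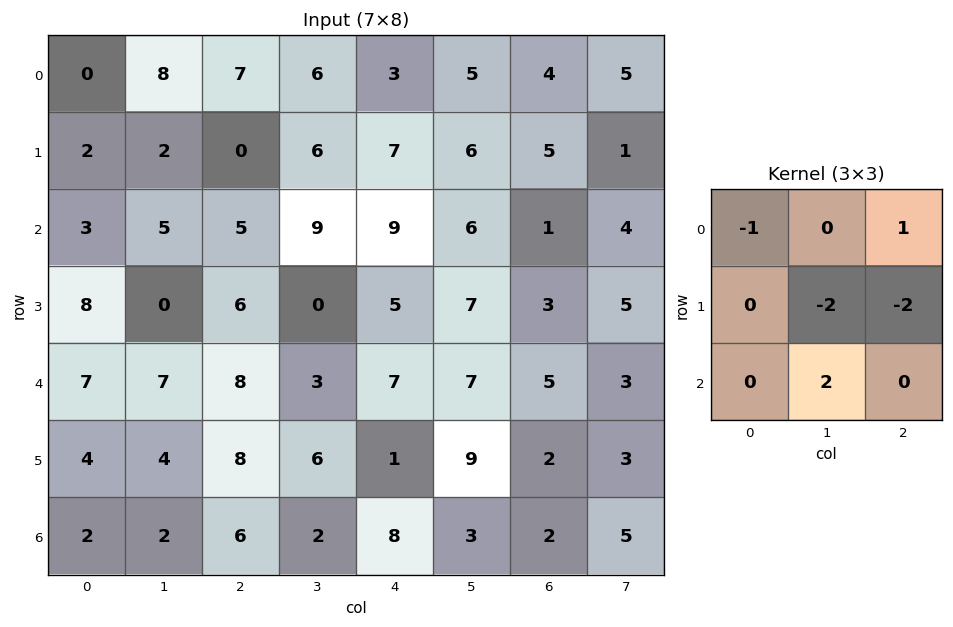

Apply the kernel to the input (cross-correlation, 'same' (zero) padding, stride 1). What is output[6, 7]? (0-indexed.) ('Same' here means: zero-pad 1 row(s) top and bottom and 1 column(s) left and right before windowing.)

-12

The receptive field on the zero-padded input at this output position is [2 3 0 / 2 5 0 / 0 0 0]. Elementwise product with the kernel and sum: 2·-1 + 0·1 + 5·-2 + 0·-2 + 0·2.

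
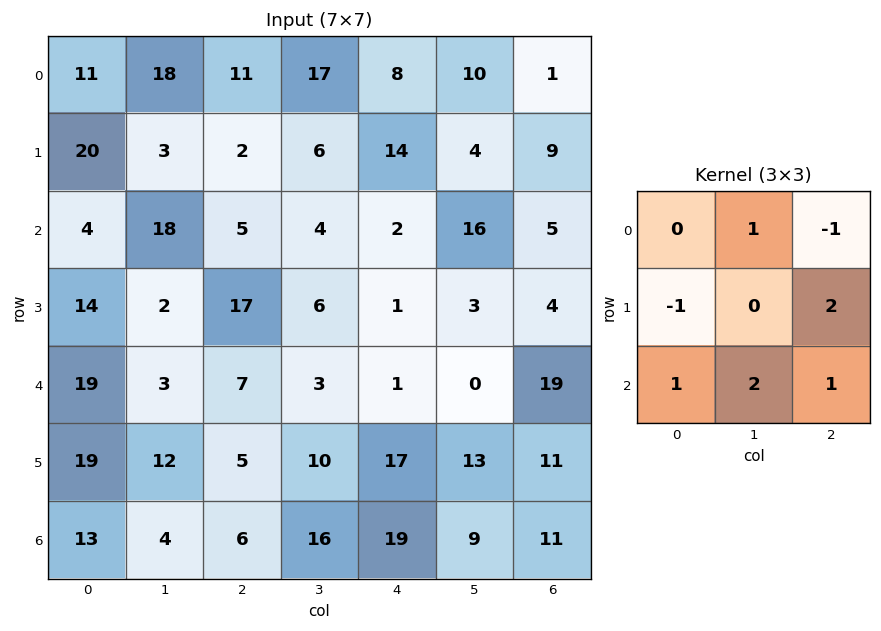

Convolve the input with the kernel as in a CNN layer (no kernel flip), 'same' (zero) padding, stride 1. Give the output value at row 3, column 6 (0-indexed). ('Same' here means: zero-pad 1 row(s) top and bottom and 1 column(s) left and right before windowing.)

The receptive field on the zero-padded input at this output position is [16 5 0 / 3 4 0 / 0 19 0]. Elementwise product with the kernel and sum: 5·1 + 0·-1 + 3·-1 + 0·2 + 0·1 + 19·2 + 0·1.

40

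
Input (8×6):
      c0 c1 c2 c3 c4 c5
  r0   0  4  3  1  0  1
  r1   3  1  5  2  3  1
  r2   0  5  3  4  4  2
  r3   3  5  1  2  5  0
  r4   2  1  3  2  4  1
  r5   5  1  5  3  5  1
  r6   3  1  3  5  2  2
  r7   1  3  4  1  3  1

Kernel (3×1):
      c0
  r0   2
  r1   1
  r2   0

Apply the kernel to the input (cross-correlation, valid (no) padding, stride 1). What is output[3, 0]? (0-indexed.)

The receptive field on the input at this output position is [3 / 2 / 5]. Elementwise product with the kernel and sum: 3·2 + 2·1.

8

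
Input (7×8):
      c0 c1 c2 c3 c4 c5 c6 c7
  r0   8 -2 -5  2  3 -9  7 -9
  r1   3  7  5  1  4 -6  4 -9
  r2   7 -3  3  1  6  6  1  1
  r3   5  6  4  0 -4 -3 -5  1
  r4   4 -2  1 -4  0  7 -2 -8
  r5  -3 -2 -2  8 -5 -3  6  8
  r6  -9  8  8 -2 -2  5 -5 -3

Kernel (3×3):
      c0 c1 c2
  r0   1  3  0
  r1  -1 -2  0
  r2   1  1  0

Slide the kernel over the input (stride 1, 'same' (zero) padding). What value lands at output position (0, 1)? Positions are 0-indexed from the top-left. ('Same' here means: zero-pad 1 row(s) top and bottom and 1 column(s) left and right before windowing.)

The receptive field on the zero-padded input at this output position is [0 0 0 / 8 -2 -5 / 3 7 5]. Elementwise product with the kernel and sum: 0·1 + 0·3 + 8·-1 + -2·-2 + 3·1 + 7·1.

6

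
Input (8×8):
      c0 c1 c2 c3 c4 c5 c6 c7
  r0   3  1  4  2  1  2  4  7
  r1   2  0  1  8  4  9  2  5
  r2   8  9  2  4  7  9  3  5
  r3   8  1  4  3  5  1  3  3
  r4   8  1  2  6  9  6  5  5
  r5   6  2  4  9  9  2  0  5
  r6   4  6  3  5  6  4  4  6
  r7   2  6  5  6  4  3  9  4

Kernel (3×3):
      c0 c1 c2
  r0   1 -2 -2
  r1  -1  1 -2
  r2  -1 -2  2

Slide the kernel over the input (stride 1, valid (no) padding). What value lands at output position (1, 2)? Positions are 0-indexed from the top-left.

-35

The receptive field on the input at this output position is [1 8 4 / 2 4 7 / 4 3 5]. Elementwise product with the kernel and sum: 1·1 + 8·-2 + 4·-2 + 2·-1 + 4·1 + 7·-2 + 4·-1 + 3·-2 + 5·2.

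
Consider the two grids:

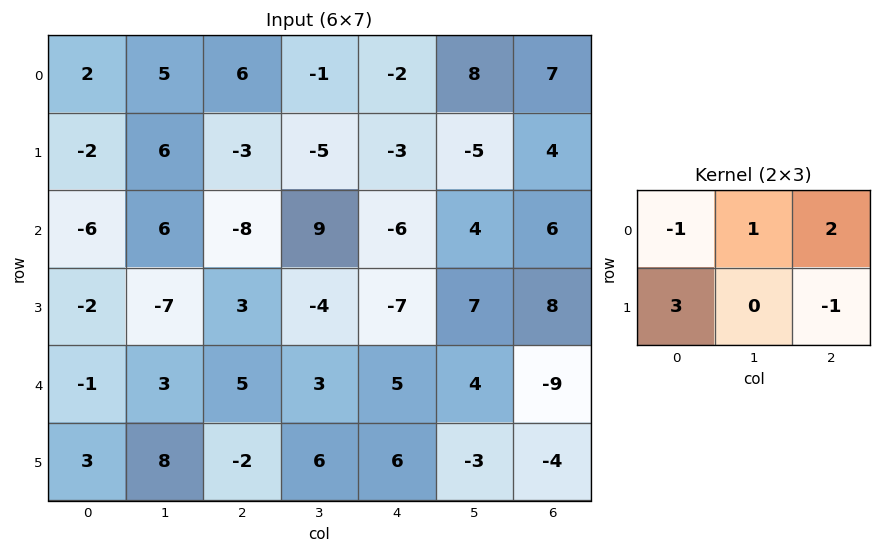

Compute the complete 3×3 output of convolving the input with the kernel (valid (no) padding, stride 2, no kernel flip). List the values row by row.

12 -17 11
-13 21 -7
25 -4 3

Output[0,0]: The receptive field on the input at this output position is [2 5 6 / -2 6 -3]. Elementwise product with the kernel and sum: 2·-1 + 5·1 + 6·2 + -2·3 + -3·-1.
Output[0,1]: The receptive field on the input at this output position is [6 -1 -2 / -3 -5 -3]. Elementwise product with the kernel and sum: 6·-1 + -1·1 + -2·2 + -3·3 + -3·-1.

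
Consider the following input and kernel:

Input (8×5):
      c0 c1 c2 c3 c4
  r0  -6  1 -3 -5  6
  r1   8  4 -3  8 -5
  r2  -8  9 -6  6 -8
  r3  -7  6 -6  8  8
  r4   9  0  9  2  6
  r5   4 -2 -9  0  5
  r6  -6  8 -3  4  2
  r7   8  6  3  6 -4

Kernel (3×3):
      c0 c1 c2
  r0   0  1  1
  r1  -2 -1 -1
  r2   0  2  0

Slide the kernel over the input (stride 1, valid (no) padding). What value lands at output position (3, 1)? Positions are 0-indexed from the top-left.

The receptive field on the input at this output position is [6 -6 8 / 0 9 2 / -2 -9 0]. Elementwise product with the kernel and sum: -6·1 + 8·1 + 0·-2 + 9·-1 + 2·-1 + -9·2.

-27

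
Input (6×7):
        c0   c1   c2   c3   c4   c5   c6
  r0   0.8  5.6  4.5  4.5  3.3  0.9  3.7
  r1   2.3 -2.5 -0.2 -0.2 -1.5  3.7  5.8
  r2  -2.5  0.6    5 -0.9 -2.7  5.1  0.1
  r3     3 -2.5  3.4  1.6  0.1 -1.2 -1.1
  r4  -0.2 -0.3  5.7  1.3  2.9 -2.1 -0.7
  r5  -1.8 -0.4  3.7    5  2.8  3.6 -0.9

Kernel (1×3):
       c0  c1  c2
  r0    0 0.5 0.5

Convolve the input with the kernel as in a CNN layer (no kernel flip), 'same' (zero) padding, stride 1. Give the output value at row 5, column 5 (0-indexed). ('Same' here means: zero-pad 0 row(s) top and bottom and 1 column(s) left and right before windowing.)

The receptive field on the zero-padded input at this output position is [2.8 3.6 -0.9]. Elementwise product with the kernel and sum: 3.6·0.5 + -0.9·0.5.

1.35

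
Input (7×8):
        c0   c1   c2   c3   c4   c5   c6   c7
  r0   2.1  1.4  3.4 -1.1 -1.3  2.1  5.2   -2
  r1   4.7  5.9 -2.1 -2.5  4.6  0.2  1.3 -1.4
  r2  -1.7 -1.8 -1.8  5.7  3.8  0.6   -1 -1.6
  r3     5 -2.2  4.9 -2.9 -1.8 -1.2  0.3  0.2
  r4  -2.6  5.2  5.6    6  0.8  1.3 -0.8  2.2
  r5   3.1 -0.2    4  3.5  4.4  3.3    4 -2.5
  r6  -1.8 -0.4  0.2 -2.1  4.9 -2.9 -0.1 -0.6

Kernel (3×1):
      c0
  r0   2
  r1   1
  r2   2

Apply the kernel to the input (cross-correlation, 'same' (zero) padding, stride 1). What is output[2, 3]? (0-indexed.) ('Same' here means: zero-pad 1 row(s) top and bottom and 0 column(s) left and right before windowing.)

-5.1

The receptive field on the zero-padded input at this output position is [-2.5 / 5.7 / -2.9]. Elementwise product with the kernel and sum: -2.5·2 + 5.7·1 + -2.9·2.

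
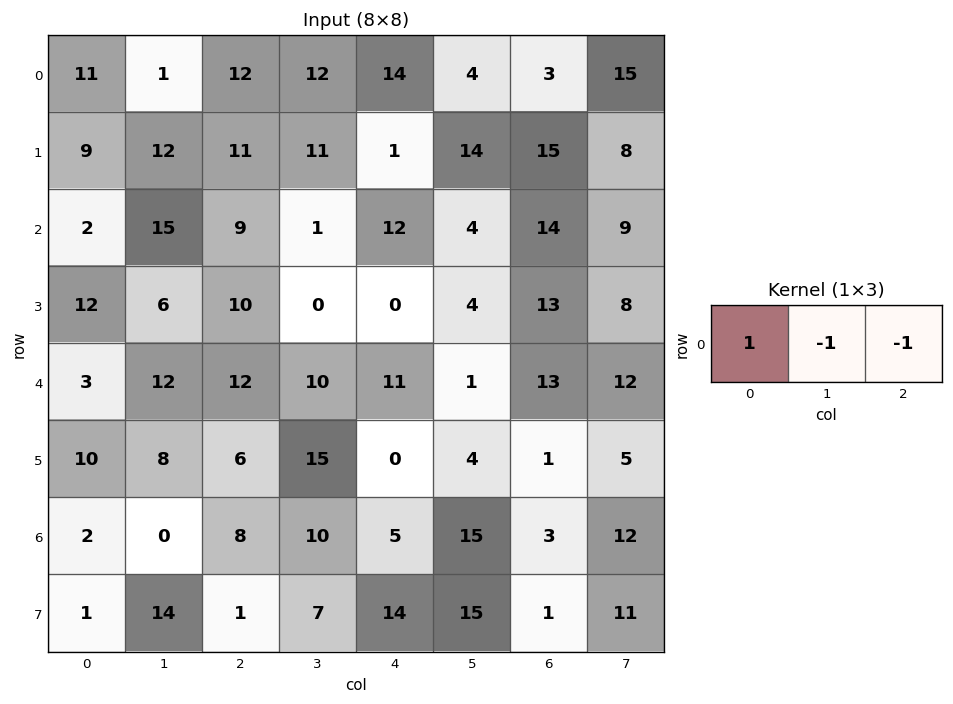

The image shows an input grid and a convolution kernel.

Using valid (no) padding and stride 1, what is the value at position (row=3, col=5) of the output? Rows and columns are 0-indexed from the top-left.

The receptive field on the input at this output position is [4 13 8]. Elementwise product with the kernel and sum: 4·1 + 13·-1 + 8·-1.

-17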